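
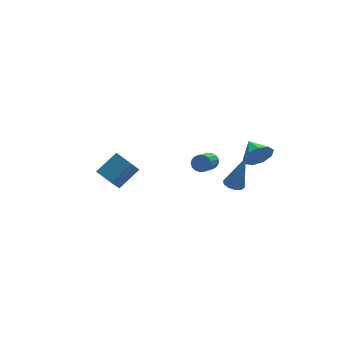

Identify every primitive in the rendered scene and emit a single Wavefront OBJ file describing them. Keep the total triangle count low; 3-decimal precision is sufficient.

v 2.856 -3.324 -0.191
v 3.235 -3.111 -0.922
v 2.804 -2.196 0.111
v 2.658 -3.119 -0.992
v 2.174 -3.223 -0.687
v 2.009 -3.375 -0.151
v 2.241 -3.503 0.367
v 2.761 -3.547 0.623
v 3.325 -3.488 0.498
v 3.671 -3.351 0.051
v 3.635 -3.202 -0.51
v 2.167 1.454 -4.081
v 2.578 1.442 -3.732
v 1.625 0.175 -2.65
v 1.213 0.186 -2.999
v 2.427 1.632 -3.643
v 1.474 0.365 -2.561
v 2.216 1.781 -3.655
v 1.263 0.514 -2.572
v 1.994 1.855 -3.764
v 1.041 0.588 -2.681
v 1.811 1.837 -3.946
v 0.858 0.57 -2.863
v 1.71 1.731 -4.159
v 0.757 0.464 -3.076
v 1.713 1.562 -4.354
v 0.76 0.295 -3.271
v 1.82 1.368 -4.487
v 0.867 0.101 -3.404
v 2.007 1.193 -4.527
v 1.054 -0.074 -3.444
v 2.23 1.078 -4.465
v 1.277 -0.189 -3.382
v 2.439 1.05 -4.315
v 1.485 -0.218 -3.232
v 2.585 1.113 -4.111
v 1.632 -0.154 -3.029
v 2.635 1.255 -3.901
v 1.682 -0.012 -2.818
v 2.181 -1.9 -3.318
v 2.628 -2.241 -3.46
v 2.759 -1.96 -1.362
v 2.738 -1.901 -3.482
v 2.634 -1.56 -3.441
v 2.358 -1.349 -3.353
v 2.014 -1.349 -3.252
v 1.734 -1.559 -3.175
v 1.625 -1.9 -3.154
v 1.728 -2.24 -3.194
v 2.004 -2.451 -3.282
v 2.348 -2.452 -3.384
v -4.348 -1.781 -1.3
v -3.167 -1.453 -0.454
v -4.788 -0.85 -1.048
v -3.606 -0.522 -0.201
v -3.714 -1.178 -2.419
v -2.532 -0.85 -1.572
v -4.153 -0.247 -2.166
v -2.972 0.081 -1.32
f 2 1 4
f 2 4 3
f 4 1 5
f 4 5 3
f 5 1 6
f 5 6 3
f 6 1 7
f 6 7 3
f 7 1 8
f 7 8 3
f 8 1 9
f 8 9 3
f 9 1 10
f 9 10 3
f 10 1 11
f 10 11 3
f 11 1 2
f 11 2 3
f 13 12 16
f 13 16 14
f 14 16 17
f 14 17 15
f 16 12 18
f 16 18 17
f 17 18 19
f 17 19 15
f 18 12 20
f 18 20 19
f 19 20 21
f 19 21 15
f 20 12 22
f 20 22 21
f 21 22 23
f 21 23 15
f 22 12 24
f 22 24 23
f 23 24 25
f 23 25 15
f 24 12 26
f 24 26 25
f 25 26 27
f 25 27 15
f 26 12 28
f 26 28 27
f 27 28 29
f 27 29 15
f 28 12 30
f 28 30 29
f 29 30 31
f 29 31 15
f 30 12 32
f 30 32 31
f 31 32 33
f 31 33 15
f 32 12 34
f 32 34 33
f 33 34 35
f 33 35 15
f 34 12 36
f 34 36 35
f 35 36 37
f 35 37 15
f 36 12 38
f 36 38 37
f 37 38 39
f 37 39 15
f 38 12 13
f 38 13 39
f 39 13 14
f 39 14 15
f 41 40 43
f 41 43 42
f 43 40 44
f 43 44 42
f 44 40 45
f 44 45 42
f 45 40 46
f 45 46 42
f 46 40 47
f 46 47 42
f 47 40 48
f 47 48 42
f 48 40 49
f 48 49 42
f 49 40 50
f 49 50 42
f 50 40 51
f 50 51 42
f 51 40 41
f 51 41 42
f 53 55 52
f 56 53 52
f 52 55 54
f 54 56 52
f 53 59 55
f 57 53 56
f 57 59 53
f 55 59 54
f 58 56 54
f 54 59 58
f 58 57 56
f 59 57 58



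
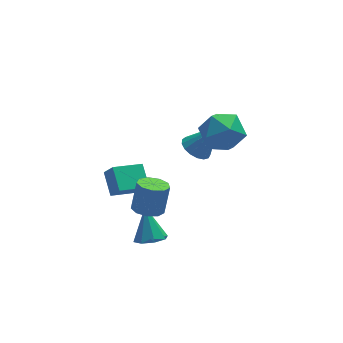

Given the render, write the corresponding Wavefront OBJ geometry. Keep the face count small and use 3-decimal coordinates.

v -2.189 -3.662 -0.066
v -1.634 -3.17 -0.393
v -2.191 -2.678 1.406
v -2.214 -2.989 -0.516
v -2.779 -3.201 -0.375
v -2.998 -3.683 -0.053
v -2.743 -4.153 0.261
v -2.163 -4.335 0.384
v -1.598 -4.122 0.243
v -1.379 -3.64 -0.079
v -2.352 -3.838 2.479
v -1.915 -3.278 2.181
v -1.53 -2.843 3.564
v -1.968 -3.402 3.861
v -2.404 -3.101 2.261
v -2.02 -2.665 3.644
v -2.869 -3.268 2.443
v -2.485 -2.833 3.826
v -3.092 -3.702 2.642
v -2.708 -3.267 4.024
v -2.969 -4.199 2.764
v -2.585 -3.764 4.147
v -2.557 -4.527 2.753
v -2.173 -4.092 4.136
v -2.05 -4.533 2.613
v -1.665 -4.097 3.996
v -1.683 -4.213 2.411
v -1.299 -3.778 3.794
v -1.63 -3.718 2.24
v -1.246 -3.282 3.623
v 2.315 1.215 3.602
v 3.028 0.37 4.165
v 1.492 -0.23 2.475
v 2.205 -1.075 3.038
v 1.295 -0.513 3.667
v 1.803 0.379 4.363
v 2.717 -0.239 2.277
v 3.225 0.653 2.973
v 3.276 -0.529 3.346
v 2.397 -0.698 4.205
v 2.123 0.838 2.435
v 1.244 0.669 3.294
v 1.658 2.459 -0.151
v 2.123 1.855 -0.505
v 2.742 2.321 1.511
v 2.316 2.194 -0.602
v 2.357 2.594 -0.596
v 2.239 2.963 -0.489
v 1.987 3.216 -0.304
v 1.66 3.296 -0.084
v 1.333 3.184 0.12
v 1.079 2.906 0.262
v 0.959 2.525 0.31
v 0.998 2.129 0.251
v 1.189 1.809 0.101
v 1.487 1.637 -0.108
v 1.824 1.654 -0.326
v -3.259 -2.204 2.478
v -3.293 -1.07 3.152
v -3.586 -1.767 1.725
v -3.62 -0.632 2.4
v -1.78 -1.888 2.02
v -1.814 -0.753 2.695
v -2.107 -1.45 1.268
v -2.141 -0.316 1.942
f 2 1 4
f 2 4 3
f 4 1 5
f 4 5 3
f 5 1 6
f 5 6 3
f 6 1 7
f 6 7 3
f 7 1 8
f 7 8 3
f 8 1 9
f 8 9 3
f 9 1 10
f 9 10 3
f 10 1 2
f 10 2 3
f 12 11 15
f 12 15 13
f 13 15 16
f 13 16 14
f 15 11 17
f 15 17 16
f 16 17 18
f 16 18 14
f 17 11 19
f 17 19 18
f 18 19 20
f 18 20 14
f 19 11 21
f 19 21 20
f 20 21 22
f 20 22 14
f 21 11 23
f 21 23 22
f 22 23 24
f 22 24 14
f 23 11 25
f 23 25 24
f 24 25 26
f 24 26 14
f 25 11 27
f 25 27 26
f 26 27 28
f 26 28 14
f 27 11 29
f 27 29 28
f 28 29 30
f 28 30 14
f 29 11 12
f 29 12 30
f 30 12 13
f 30 13 14
f 31 42 36
f 31 36 32
f 31 32 38
f 31 38 41
f 31 41 42
f 32 36 40
f 36 42 35
f 42 41 33
f 41 38 37
f 38 32 39
f 34 40 35
f 34 35 33
f 34 33 37
f 34 37 39
f 34 39 40
f 35 40 36
f 33 35 42
f 37 33 41
f 39 37 38
f 40 39 32
f 44 43 46
f 44 46 45
f 46 43 47
f 46 47 45
f 47 43 48
f 47 48 45
f 48 43 49
f 48 49 45
f 49 43 50
f 49 50 45
f 50 43 51
f 50 51 45
f 51 43 52
f 51 52 45
f 52 43 53
f 52 53 45
f 53 43 54
f 53 54 45
f 54 43 55
f 54 55 45
f 55 43 56
f 55 56 45
f 56 43 57
f 56 57 45
f 57 43 44
f 57 44 45
f 59 61 58
f 62 59 58
f 58 61 60
f 60 62 58
f 59 65 61
f 63 59 62
f 63 65 59
f 61 65 60
f 64 62 60
f 60 65 64
f 64 63 62
f 65 63 64



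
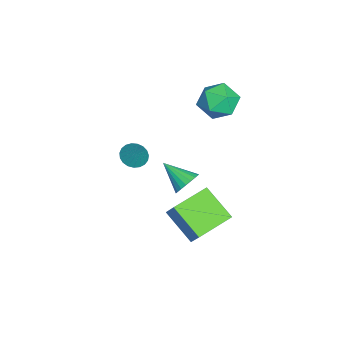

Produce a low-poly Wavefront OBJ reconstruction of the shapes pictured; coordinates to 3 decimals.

v -0.825 0.24 -4.442
v -0.394 0.465 -3.758
v -1.595 -1.1 -3.518
v -0.686 0.654 -3.725
v -1.001 0.772 -3.817
v -1.287 0.798 -4.017
v -1.492 0.727 -4.291
v -1.582 0.572 -4.59
v -1.542 0.36 -4.864
v -1.377 0.126 -5.065
v -1.117 -0.088 -5.159
v -0.807 -0.245 -5.128
v -0.5 -0.318 -4.979
v -0.249 -0.295 -4.737
v -0.098 -0.18 -4.444
v -0.072 0.008 -4.151
v -0.177 0.236 -3.908
v 4.38 0.94 -4.117
v 3.294 -0.415 -2.902
v 2.849 2.422 -3.834
v 1.762 1.067 -2.619
v 5.018 1.393 -3.041
v 3.931 0.038 -1.826
v 3.486 2.875 -2.758
v 2.4 1.52 -1.543
v 0.231 -2.368 -1.335
v 0.9 -2.309 -1.71
v 0.909 -1.872 -0.045
v 0.773 -2.019 -1.755
v 0.552 -1.789 -1.727
v 0.275 -1.659 -1.631
v -0.009 -1.652 -1.485
v -0.252 -1.768 -1.312
v -0.412 -1.989 -1.143
v -0.46 -2.275 -1.007
v -0.389 -2.577 -0.929
v -0.211 -2.843 -0.92
v 0.043 -3.027 -0.983
v 0.33 -3.097 -1.107
v 0.6 -3.041 -1.271
v 0.805 -2.868 -1.445
v 0.912 -2.61 -1.601
v -1.355 2.848 2.456
v -0.536 2.244 3.089
v -1.724 1.256 1.411
v -0.905 0.652 2.044
v -1.928 0.998 2.564
v -1.7 1.982 3.21
v -0.56 1.518 1.29
v -0.332 2.502 1.936
v -0.045 1.421 2.368
v -0.89 1.1 3.155
v -1.37 2.4 1.345
v -2.215 2.079 2.132
f 2 1 4
f 2 4 3
f 4 1 5
f 4 5 3
f 5 1 6
f 5 6 3
f 6 1 7
f 6 7 3
f 7 1 8
f 7 8 3
f 8 1 9
f 8 9 3
f 9 1 10
f 9 10 3
f 10 1 11
f 10 11 3
f 11 1 12
f 11 12 3
f 12 1 13
f 12 13 3
f 13 1 14
f 13 14 3
f 14 1 15
f 14 15 3
f 15 1 16
f 15 16 3
f 16 1 17
f 16 17 3
f 17 1 2
f 17 2 3
f 19 21 18
f 22 19 18
f 18 21 20
f 20 22 18
f 19 25 21
f 23 19 22
f 23 25 19
f 21 25 20
f 24 22 20
f 20 25 24
f 24 23 22
f 25 23 24
f 27 26 29
f 27 29 28
f 29 26 30
f 29 30 28
f 30 26 31
f 30 31 28
f 31 26 32
f 31 32 28
f 32 26 33
f 32 33 28
f 33 26 34
f 33 34 28
f 34 26 35
f 34 35 28
f 35 26 36
f 35 36 28
f 36 26 37
f 36 37 28
f 37 26 38
f 37 38 28
f 38 26 39
f 38 39 28
f 39 26 40
f 39 40 28
f 40 26 41
f 40 41 28
f 41 26 42
f 41 42 28
f 42 26 27
f 42 27 28
f 43 54 48
f 43 48 44
f 43 44 50
f 43 50 53
f 43 53 54
f 44 48 52
f 48 54 47
f 54 53 45
f 53 50 49
f 50 44 51
f 46 52 47
f 46 47 45
f 46 45 49
f 46 49 51
f 46 51 52
f 47 52 48
f 45 47 54
f 49 45 53
f 51 49 50
f 52 51 44



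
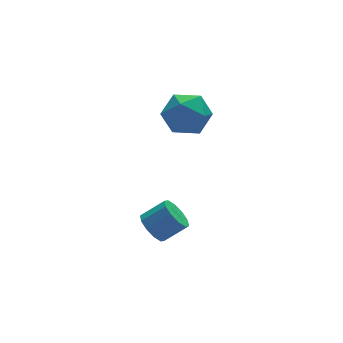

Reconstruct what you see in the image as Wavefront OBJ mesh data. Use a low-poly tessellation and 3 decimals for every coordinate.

v -0.474 1.112 -1.905
v -0.017 1.115 -2.487
v 0.89 0.912 -1.777
v 0.434 0.908 -1.195
v -0.046 1.543 -2.328
v 0.861 1.34 -1.618
v -0.238 1.806 -2.007
v 0.669 1.603 -1.297
v -0.521 1.804 -1.647
v 0.387 1.6 -0.937
v -0.785 1.537 -1.386
v 0.123 1.334 -0.676
v -0.93 1.108 -1.323
v -0.023 0.905 -0.613
v -0.901 0.68 -1.482
v 0.006 0.477 -0.772
v -0.709 0.417 -1.803
v 0.198 0.214 -1.093
v -0.427 0.42 -2.163
v 0.481 0.216 -1.453
v -0.163 0.686 -2.424
v 0.745 0.483 -1.714
v 1.284 3.563 2.543
v 2.023 2.981 2.028
v 1.237 2.379 3.812
v 1.976 1.797 3.297
v 2.244 2.74 3.733
v 2.273 3.471 2.949
v 0.987 1.889 2.891
v 1.016 2.62 2.107
v 1.84 1.946 2.243
v 2.616 2.472 2.763
v 0.644 2.888 3.077
v 1.42 3.414 3.597
f 2 1 5
f 2 5 3
f 3 5 6
f 3 6 4
f 5 1 7
f 5 7 6
f 6 7 8
f 6 8 4
f 7 1 9
f 7 9 8
f 8 9 10
f 8 10 4
f 9 1 11
f 9 11 10
f 10 11 12
f 10 12 4
f 11 1 13
f 11 13 12
f 12 13 14
f 12 14 4
f 13 1 15
f 13 15 14
f 14 15 16
f 14 16 4
f 15 1 17
f 15 17 16
f 16 17 18
f 16 18 4
f 17 1 19
f 17 19 18
f 18 19 20
f 18 20 4
f 19 1 21
f 19 21 20
f 20 21 22
f 20 22 4
f 21 1 2
f 21 2 22
f 22 2 3
f 22 3 4
f 23 34 28
f 23 28 24
f 23 24 30
f 23 30 33
f 23 33 34
f 24 28 32
f 28 34 27
f 34 33 25
f 33 30 29
f 30 24 31
f 26 32 27
f 26 27 25
f 26 25 29
f 26 29 31
f 26 31 32
f 27 32 28
f 25 27 34
f 29 25 33
f 31 29 30
f 32 31 24



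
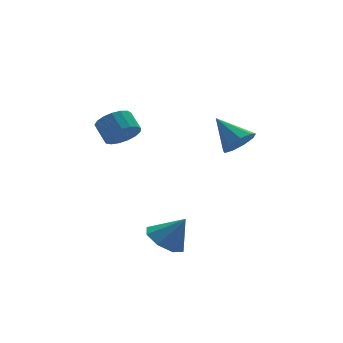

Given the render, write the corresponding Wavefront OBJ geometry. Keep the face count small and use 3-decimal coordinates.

v -3.321 -1.916 -3.764
v -2.643 -1.118 -3.985
v -2.479 -2.264 -2.436
v -3.272 -0.875 -3.521
v -3.931 -1.241 -3.199
v -4.232 -2.003 -3.208
v -3.999 -2.713 -3.543
v -3.37 -2.957 -4.006
v -2.712 -2.59 -4.328
v -2.411 -1.829 -4.319
v -3.369 3.27 0.502
v -2.44 3.417 0.496
v -2.583 4.338 1.153
v -3.511 4.19 1.158
v -2.588 3.649 0.14
v -2.731 4.57 0.796
v -2.915 3.793 -0.134
v -3.058 4.714 0.523
v -3.346 3.817 -0.262
v -3.489 4.738 0.395
v -3.782 3.716 -0.215
v -3.924 4.637 0.442
v -4.123 3.513 -0.004
v -4.266 4.434 0.653
v -4.291 3.254 0.323
v -4.434 4.175 0.98
v -4.248 2.998 0.691
v -4.391 3.919 1.348
v -4.004 2.805 1.015
v -4.147 3.726 1.672
v -3.614 2.718 1.222
v -3.757 3.639 1.879
v -3.168 2.757 1.264
v -3.31 3.678 1.92
v -2.767 2.914 1.131
v -2.91 3.835 1.787
v -2.505 3.152 0.854
v -2.648 4.073 1.51
v 0.282 -1.84 1.644
v 0.785 -1.237 1.184
v -0.302 -0.52 2.736
v 0.217 -1.278 0.931
v -0.32 -1.582 1.011
v -0.575 -2.007 1.388
v -0.43 -2.354 1.884
v 0.049 -2.46 2.268
v 0.636 -2.276 2.36
v 1.058 -1.888 2.116
v 1.117 -1.478 1.652
f 2 1 4
f 2 4 3
f 4 1 5
f 4 5 3
f 5 1 6
f 5 6 3
f 6 1 7
f 6 7 3
f 7 1 8
f 7 8 3
f 8 1 9
f 8 9 3
f 9 1 10
f 9 10 3
f 10 1 2
f 10 2 3
f 12 11 15
f 12 15 13
f 13 15 16
f 13 16 14
f 15 11 17
f 15 17 16
f 16 17 18
f 16 18 14
f 17 11 19
f 17 19 18
f 18 19 20
f 18 20 14
f 19 11 21
f 19 21 20
f 20 21 22
f 20 22 14
f 21 11 23
f 21 23 22
f 22 23 24
f 22 24 14
f 23 11 25
f 23 25 24
f 24 25 26
f 24 26 14
f 25 11 27
f 25 27 26
f 26 27 28
f 26 28 14
f 27 11 29
f 27 29 28
f 28 29 30
f 28 30 14
f 29 11 31
f 29 31 30
f 30 31 32
f 30 32 14
f 31 11 33
f 31 33 32
f 32 33 34
f 32 34 14
f 33 11 35
f 33 35 34
f 34 35 36
f 34 36 14
f 35 11 37
f 35 37 36
f 36 37 38
f 36 38 14
f 37 11 12
f 37 12 38
f 38 12 13
f 38 13 14
f 40 39 42
f 40 42 41
f 42 39 43
f 42 43 41
f 43 39 44
f 43 44 41
f 44 39 45
f 44 45 41
f 45 39 46
f 45 46 41
f 46 39 47
f 46 47 41
f 47 39 48
f 47 48 41
f 48 39 49
f 48 49 41
f 49 39 40
f 49 40 41



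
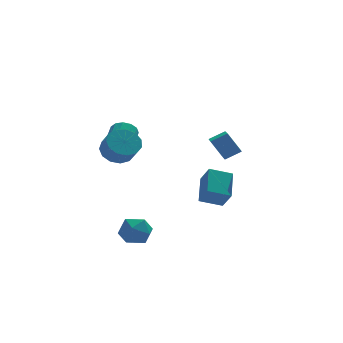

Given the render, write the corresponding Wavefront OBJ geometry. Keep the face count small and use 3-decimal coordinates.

v -3.228 -2.751 -2.557
v -2.575 -3.511 -3.044
v -4.685 -3.709 -3.016
v -4.032 -4.469 -3.503
v -4.028 -4.359 -2.394
v -3.127 -3.767 -2.11
v -4.133 -3.453 -3.95
v -3.232 -2.861 -3.666
v -3.134 -3.945 -3.905
v -3.069 -4.505 -2.943
v -4.191 -2.715 -3.117
v -4.126 -3.275 -2.155
v -3.937 -0.955 2.365
v -3.384 -1.58 1.68
v -3.21 -2.511 2.67
v -3.763 -1.885 3.355
v -2.975 -1.218 1.949
v -2.802 -2.149 2.939
v -2.872 -0.772 2.35
v -2.699 -1.703 3.34
v -3.107 -0.384 2.756
v -2.934 -1.315 3.746
v -3.605 -0.177 3.038
v -3.432 -1.108 4.028
v -4.209 -0.217 3.106
v -4.035 -1.148 4.096
v -4.726 -0.491 2.939
v -4.552 -1.422 3.929
v -4.992 -0.912 2.589
v -4.819 -1.843 3.58
v -4.924 -1.347 2.169
v -4.75 -2.278 3.159
v -4.542 -1.657 1.811
v -4.368 -2.588 2.801
v -3.968 -1.744 1.628
v -3.794 -2.675 2.619
v 1.984 0.449 -2.35
v 2.628 2.11 -1.257
v 1.723 1.325 -3.527
v 2.367 2.986 -2.434
v 3.433 0.214 -2.846
v 4.077 1.875 -1.753
v 3.172 1.09 -4.023
v 3.816 2.751 -2.93
v 3.421 1.484 -0.299
v 2.716 2.083 1.055
v 3.867 3.258 -0.851
v 3.161 3.857 0.502
v 4.459 1.403 0.278
v 3.753 2.002 1.631
v 4.904 3.177 -0.275
v 4.199 3.776 1.079
v -2.49 3.552 1.24
v -2.197 3.097 1.935
v -1.737 3.974 2.314
v -2.03 4.428 1.62
v -1.845 3.063 1.587
v -1.385 3.94 1.966
v -1.698 3.184 1.129
v -1.238 4.061 1.508
v -1.803 3.422 0.706
v -1.343 4.298 1.086
v -2.125 3.701 0.453
v -1.665 4.577 0.833
v -2.564 3.933 0.45
v -2.104 4.809 0.83
v -2.979 4.043 0.698
v -2.519 4.92 1.077
v -3.239 3.998 1.118
v -2.779 4.874 1.497
v -3.261 3.811 1.577
v -2.801 4.687 1.956
v -3.038 3.542 1.929
v -2.578 4.418 2.308
v -2.642 3.276 2.062
v -2.182 4.152 2.441
f 1 12 6
f 1 6 2
f 1 2 8
f 1 8 11
f 1 11 12
f 2 6 10
f 6 12 5
f 12 11 3
f 11 8 7
f 8 2 9
f 4 10 5
f 4 5 3
f 4 3 7
f 4 7 9
f 4 9 10
f 5 10 6
f 3 5 12
f 7 3 11
f 9 7 8
f 10 9 2
f 14 13 17
f 14 17 15
f 15 17 18
f 15 18 16
f 17 13 19
f 17 19 18
f 18 19 20
f 18 20 16
f 19 13 21
f 19 21 20
f 20 21 22
f 20 22 16
f 21 13 23
f 21 23 22
f 22 23 24
f 22 24 16
f 23 13 25
f 23 25 24
f 24 25 26
f 24 26 16
f 25 13 27
f 25 27 26
f 26 27 28
f 26 28 16
f 27 13 29
f 27 29 28
f 28 29 30
f 28 30 16
f 29 13 31
f 29 31 30
f 30 31 32
f 30 32 16
f 31 13 33
f 31 33 32
f 32 33 34
f 32 34 16
f 33 13 35
f 33 35 34
f 34 35 36
f 34 36 16
f 35 13 14
f 35 14 36
f 36 14 15
f 36 15 16
f 38 40 37
f 41 38 37
f 37 40 39
f 39 41 37
f 38 44 40
f 42 38 41
f 42 44 38
f 40 44 39
f 43 41 39
f 39 44 43
f 43 42 41
f 44 42 43
f 46 48 45
f 49 46 45
f 45 48 47
f 47 49 45
f 46 52 48
f 50 46 49
f 50 52 46
f 48 52 47
f 51 49 47
f 47 52 51
f 51 50 49
f 52 50 51
f 54 53 57
f 54 57 55
f 55 57 58
f 55 58 56
f 57 53 59
f 57 59 58
f 58 59 60
f 58 60 56
f 59 53 61
f 59 61 60
f 60 61 62
f 60 62 56
f 61 53 63
f 61 63 62
f 62 63 64
f 62 64 56
f 63 53 65
f 63 65 64
f 64 65 66
f 64 66 56
f 65 53 67
f 65 67 66
f 66 67 68
f 66 68 56
f 67 53 69
f 67 69 68
f 68 69 70
f 68 70 56
f 69 53 71
f 69 71 70
f 70 71 72
f 70 72 56
f 71 53 73
f 71 73 72
f 72 73 74
f 72 74 56
f 73 53 75
f 73 75 74
f 74 75 76
f 74 76 56
f 75 53 54
f 75 54 76
f 76 54 55
f 76 55 56



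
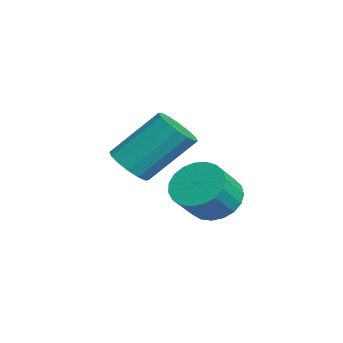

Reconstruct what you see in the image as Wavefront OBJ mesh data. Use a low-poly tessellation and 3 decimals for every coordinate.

v -0.188 -2.085 -0.905
v 0.186 -2.57 -1.551
v 0.843 -3.221 -0.68
v 0.468 -2.735 -0.035
v 0.423 -2.288 -1.519
v 1.08 -2.939 -0.648
v 0.555 -1.971 -1.381
v 1.212 -2.621 -0.511
v 0.558 -1.673 -1.161
v 1.215 -2.324 -0.291
v 0.432 -1.447 -0.897
v 1.089 -2.097 -0.026
v 0.199 -1.331 -0.634
v 0.856 -1.981 0.237
v -0.101 -1.345 -0.418
v 0.556 -1.996 0.452
v -0.417 -1.487 -0.287
v 0.24 -2.138 0.584
v -0.693 -1.733 -0.262
v -0.036 -2.383 0.609
v -0.881 -2.039 -0.348
v -0.224 -2.69 0.522
v -0.95 -2.353 -0.531
v -0.293 -3.004 0.339
v -0.887 -2.621 -0.779
v -0.23 -3.272 0.092
v -0.704 -2.796 -1.048
v -0.047 -3.447 -0.178
v -0.431 -2.848 -1.293
v 0.226 -3.499 -0.422
v -0.116 -2.768 -1.471
v 0.541 -3.419 -0.6
v -2.854 -4.258 -0.518
v -2.071 -4.379 -0.405
v -2.064 -2.903 1.13
v -2.846 -2.782 1.018
v -2.093 -4.08 -0.692
v -2.086 -2.605 0.844
v -2.319 -3.83 -0.932
v -2.312 -2.354 0.604
v -2.689 -3.694 -1.061
v -2.682 -2.218 0.475
v -3.102 -3.709 -1.044
v -3.095 -2.233 0.492
v -3.449 -3.871 -0.887
v -3.442 -2.396 0.649
v -3.636 -4.137 -0.63
v -3.629 -2.661 0.905
v -3.614 -4.435 -0.344
v -3.607 -2.96 1.192
v -3.388 -4.686 -0.104
v -3.381 -3.21 1.432
v -3.018 -4.822 0.025
v -3.011 -3.346 1.561
v -2.605 -4.807 0.008
v -2.598 -3.331 1.544
v -2.258 -4.644 -0.149
v -2.251 -3.169 1.387
f 2 1 5
f 2 5 3
f 3 5 6
f 3 6 4
f 5 1 7
f 5 7 6
f 6 7 8
f 6 8 4
f 7 1 9
f 7 9 8
f 8 9 10
f 8 10 4
f 9 1 11
f 9 11 10
f 10 11 12
f 10 12 4
f 11 1 13
f 11 13 12
f 12 13 14
f 12 14 4
f 13 1 15
f 13 15 14
f 14 15 16
f 14 16 4
f 15 1 17
f 15 17 16
f 16 17 18
f 16 18 4
f 17 1 19
f 17 19 18
f 18 19 20
f 18 20 4
f 19 1 21
f 19 21 20
f 20 21 22
f 20 22 4
f 21 1 23
f 21 23 22
f 22 23 24
f 22 24 4
f 23 1 25
f 23 25 24
f 24 25 26
f 24 26 4
f 25 1 27
f 25 27 26
f 26 27 28
f 26 28 4
f 27 1 29
f 27 29 28
f 28 29 30
f 28 30 4
f 29 1 31
f 29 31 30
f 30 31 32
f 30 32 4
f 31 1 2
f 31 2 32
f 32 2 3
f 32 3 4
f 34 33 37
f 34 37 35
f 35 37 38
f 35 38 36
f 37 33 39
f 37 39 38
f 38 39 40
f 38 40 36
f 39 33 41
f 39 41 40
f 40 41 42
f 40 42 36
f 41 33 43
f 41 43 42
f 42 43 44
f 42 44 36
f 43 33 45
f 43 45 44
f 44 45 46
f 44 46 36
f 45 33 47
f 45 47 46
f 46 47 48
f 46 48 36
f 47 33 49
f 47 49 48
f 48 49 50
f 48 50 36
f 49 33 51
f 49 51 50
f 50 51 52
f 50 52 36
f 51 33 53
f 51 53 52
f 52 53 54
f 52 54 36
f 53 33 55
f 53 55 54
f 54 55 56
f 54 56 36
f 55 33 57
f 55 57 56
f 56 57 58
f 56 58 36
f 57 33 34
f 57 34 58
f 58 34 35
f 58 35 36



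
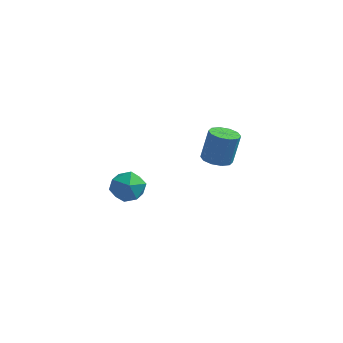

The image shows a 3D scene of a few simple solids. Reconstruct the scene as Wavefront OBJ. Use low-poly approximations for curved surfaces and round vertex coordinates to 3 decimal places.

v 0.854 3.702 -3.288
v 1.669 3.976 -3.473
v 1.962 4.373 -1.597
v 1.146 4.098 -1.412
v 1.335 4.404 -3.512
v 1.627 4.8 -1.635
v 0.817 4.563 -3.464
v 1.11 4.96 -1.588
v 0.313 4.393 -3.35
v 0.606 4.79 -1.474
v 0.016 3.959 -3.212
v 0.308 4.356 -1.336
v 0.038 3.427 -3.103
v 0.331 3.824 -1.227
v 0.373 3 -3.065
v 0.665 3.396 -1.188
v 0.89 2.84 -3.112
v 1.183 3.237 -1.236
v 1.394 3.01 -3.226
v 1.687 3.407 -1.35
v 1.692 3.444 -3.364
v 1.984 3.841 -1.488
v -1.256 -1.744 -1.736
v -0.847 -2.274 -2.574
v -2.133 -3.166 -1.266
v -1.724 -3.696 -2.104
v -1.09 -3.412 -1.287
v -0.547 -2.534 -1.578
v -2.433 -2.906 -2.262
v -1.89 -2.028 -2.553
v -1.574 -2.992 -2.899
v -0.744 -3.305 -2.297
v -2.236 -2.135 -1.543
v -1.406 -2.448 -0.941
f 2 1 5
f 2 5 3
f 3 5 6
f 3 6 4
f 5 1 7
f 5 7 6
f 6 7 8
f 6 8 4
f 7 1 9
f 7 9 8
f 8 9 10
f 8 10 4
f 9 1 11
f 9 11 10
f 10 11 12
f 10 12 4
f 11 1 13
f 11 13 12
f 12 13 14
f 12 14 4
f 13 1 15
f 13 15 14
f 14 15 16
f 14 16 4
f 15 1 17
f 15 17 16
f 16 17 18
f 16 18 4
f 17 1 19
f 17 19 18
f 18 19 20
f 18 20 4
f 19 1 21
f 19 21 20
f 20 21 22
f 20 22 4
f 21 1 2
f 21 2 22
f 22 2 3
f 22 3 4
f 23 34 28
f 23 28 24
f 23 24 30
f 23 30 33
f 23 33 34
f 24 28 32
f 28 34 27
f 34 33 25
f 33 30 29
f 30 24 31
f 26 32 27
f 26 27 25
f 26 25 29
f 26 29 31
f 26 31 32
f 27 32 28
f 25 27 34
f 29 25 33
f 31 29 30
f 32 31 24



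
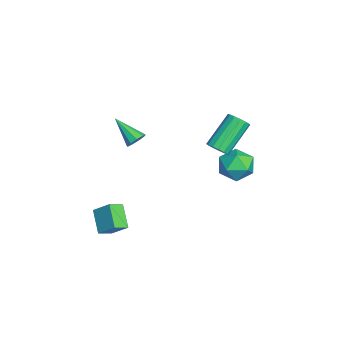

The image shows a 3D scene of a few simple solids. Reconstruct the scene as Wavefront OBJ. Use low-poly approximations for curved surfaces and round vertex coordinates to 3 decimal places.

v -2.314 -1.933 0.159
v -1.984 -2.408 -0.001
v -3.306 -2.967 1.181
v -1.823 -2.231 0.333
v -1.893 -1.915 0.586
v -2.159 -1.608 0.638
v -2.498 -1.452 0.466
v -2.751 -1.522 0.151
v -2.799 -1.784 -0.161
v -2.621 -2.116 -0.324
v -2.298 -2.363 -0.26
v -0.426 2.019 0.76
v -0.004 2.496 0.704
v -1.112 3.639 2.104
v -1.534 3.161 2.16
v -0.233 2.557 0.473
v -1.341 3.7 1.873
v -0.514 2.474 0.319
v -1.622 3.616 1.719
v -0.771 2.269 0.283
v -1.88 3.411 1.683
v -0.936 1.996 0.374
v -2.044 3.139 1.775
v -0.964 1.73 0.569
v -2.073 2.872 1.97
v -0.848 1.541 0.816
v -1.956 2.684 2.216
v -0.619 1.48 1.047
v -1.727 2.623 2.447
v -0.338 1.564 1.201
v -1.446 2.706 2.601
v -0.08 1.769 1.237
v -1.189 2.911 2.637
v 0.084 2.041 1.145
v -1.024 3.184 2.546
v 0.113 2.308 0.95
v -0.996 3.45 2.351
v 2.778 -3.967 -2.825
v 1.68 -4.189 -1.953
v 2.33 -3.309 -3.222
v 1.232 -3.531 -2.35
v 3.248 -3.169 -2.03
v 2.15 -3.391 -1.158
v 2.8 -2.511 -2.427
v 1.702 -2.733 -1.555
v -3.471 4.131 -3.489
v -2.779 3.779 -2.719
v -4.521 2.741 -3.181
v -3.829 2.389 -2.411
v -4.414 3.298 -2.246
v -3.765 4.157 -2.436
v -3.535 2.363 -3.464
v -2.886 3.222 -3.654
v -2.819 2.686 -2.704
v -3.362 3.264 -1.951
v -3.938 3.256 -3.949
v -4.481 3.834 -3.196
f 2 1 4
f 2 4 3
f 4 1 5
f 4 5 3
f 5 1 6
f 5 6 3
f 6 1 7
f 6 7 3
f 7 1 8
f 7 8 3
f 8 1 9
f 8 9 3
f 9 1 10
f 9 10 3
f 10 1 11
f 10 11 3
f 11 1 2
f 11 2 3
f 13 12 16
f 13 16 14
f 14 16 17
f 14 17 15
f 16 12 18
f 16 18 17
f 17 18 19
f 17 19 15
f 18 12 20
f 18 20 19
f 19 20 21
f 19 21 15
f 20 12 22
f 20 22 21
f 21 22 23
f 21 23 15
f 22 12 24
f 22 24 23
f 23 24 25
f 23 25 15
f 24 12 26
f 24 26 25
f 25 26 27
f 25 27 15
f 26 12 28
f 26 28 27
f 27 28 29
f 27 29 15
f 28 12 30
f 28 30 29
f 29 30 31
f 29 31 15
f 30 12 32
f 30 32 31
f 31 32 33
f 31 33 15
f 32 12 34
f 32 34 33
f 33 34 35
f 33 35 15
f 34 12 36
f 34 36 35
f 35 36 37
f 35 37 15
f 36 12 13
f 36 13 37
f 37 13 14
f 37 14 15
f 39 41 38
f 42 39 38
f 38 41 40
f 40 42 38
f 39 45 41
f 43 39 42
f 43 45 39
f 41 45 40
f 44 42 40
f 40 45 44
f 44 43 42
f 45 43 44
f 46 57 51
f 46 51 47
f 46 47 53
f 46 53 56
f 46 56 57
f 47 51 55
f 51 57 50
f 57 56 48
f 56 53 52
f 53 47 54
f 49 55 50
f 49 50 48
f 49 48 52
f 49 52 54
f 49 54 55
f 50 55 51
f 48 50 57
f 52 48 56
f 54 52 53
f 55 54 47



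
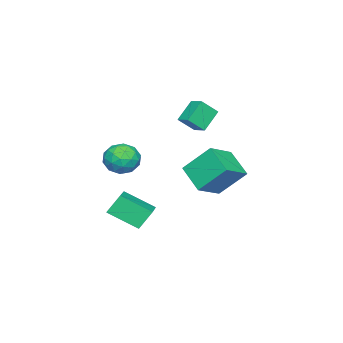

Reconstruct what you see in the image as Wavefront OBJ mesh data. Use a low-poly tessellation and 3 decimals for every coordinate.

v 0.927 -1.356 0.691
v 1.76 -1.976 0.962
v 0.04 -2.764 0.198
v 0.873 -3.384 0.469
v 0.305 -2.884 1.23
v 0.854 -2.014 1.535
v 0.946 -2.726 -0.375
v 1.495 -1.856 -0.07
v 1.771 -2.823 0.304
v 1.375 -2.92 1.296
v 0.425 -1.82 -0.136
v 0.029 -1.917 0.856
v 1.421 -1.543 0.87
v 0.379 -3.197 0.29
v 0.045 -2.904 0.737
v 0.534 -3.268 0.897
v 0.889 -1.565 1.206
v 1.378 -1.929 1.366
v 0.523 -2.463 1.523
v 0.422 -2.811 -0.206
v 0.911 -3.175 -0.046
v 1.266 -1.472 0.263
v 1.755 -1.836 0.423
v 1.277 -2.277 -0.363
v 1.918 -2.404 0.642
v 1.396 -3.232 0.353
v 1.439 -2.845 -0.144
v 1.762 -2.334 0.036
v 1.685 -2.462 1.225
v 1.163 -3.289 0.936
v 0.83 -2.995 1.383
v 1.152 -2.484 1.562
v 1.691 -2.959 0.838
v 0.637 -1.451 0.224
v 0.115 -2.278 -0.065
v 0.648 -2.256 -0.402
v 0.97 -1.745 -0.223
v 0.404 -1.508 0.807
v -0.118 -2.336 0.518
v 0.038 -2.406 1.124
v 0.361 -1.895 1.304
v 0.109 -1.781 0.322
v -1.603 2.052 -2.07
v -2.469 0.698 -1.075
v -2.017 3.473 -0.496
v -2.883 2.119 0.498
v 0.003 1.621 -1.258
v -0.863 0.267 -0.264
v -0.411 3.042 0.315
v -1.277 1.688 1.31
v -0.705 -1.229 -3.412
v -0.304 -2.924 -2.408
v 0.964 -0.531 -2.901
v 1.366 -2.225 -1.897
v -0.146 -1.755 -4.523
v 0.256 -3.449 -3.519
v 1.524 -1.056 -4.012
v 1.925 -2.751 -3.008
v -2.121 0.341 2.079
v -3.209 0.59 3.096
v -1.67 1.165 2.359
v -2.758 1.414 3.376
v -1.462 -0.314 2.944
v -2.55 -0.065 3.961
v -1.011 0.51 3.224
v -2.099 0.759 4.241
f 1 38 17
f 38 12 41
f 17 41 6
f 38 41 17
f 1 17 13
f 17 6 18
f 13 18 2
f 17 18 13
f 1 13 22
f 13 2 23
f 22 23 8
f 13 23 22
f 1 22 34
f 22 8 37
f 34 37 11
f 22 37 34
f 1 34 38
f 34 11 42
f 38 42 12
f 34 42 38
f 2 18 29
f 18 6 32
f 29 32 10
f 18 32 29
f 6 41 19
f 41 12 40
f 19 40 5
f 41 40 19
f 12 42 39
f 42 11 35
f 39 35 3
f 42 35 39
f 11 37 36
f 37 8 24
f 36 24 7
f 37 24 36
f 8 23 28
f 23 2 25
f 28 25 9
f 23 25 28
f 4 30 16
f 30 10 31
f 16 31 5
f 30 31 16
f 4 16 14
f 16 5 15
f 14 15 3
f 16 15 14
f 4 14 21
f 14 3 20
f 21 20 7
f 14 20 21
f 4 21 26
f 21 7 27
f 26 27 9
f 21 27 26
f 4 26 30
f 26 9 33
f 30 33 10
f 26 33 30
f 5 31 19
f 31 10 32
f 19 32 6
f 31 32 19
f 3 15 39
f 15 5 40
f 39 40 12
f 15 40 39
f 7 20 36
f 20 3 35
f 36 35 11
f 20 35 36
f 9 27 28
f 27 7 24
f 28 24 8
f 27 24 28
f 10 33 29
f 33 9 25
f 29 25 2
f 33 25 29
f 44 46 43
f 47 44 43
f 43 46 45
f 45 47 43
f 44 50 46
f 48 44 47
f 48 50 44
f 46 50 45
f 49 47 45
f 45 50 49
f 49 48 47
f 50 48 49
f 52 54 51
f 55 52 51
f 51 54 53
f 53 55 51
f 52 58 54
f 56 52 55
f 56 58 52
f 54 58 53
f 57 55 53
f 53 58 57
f 57 56 55
f 58 56 57
f 60 62 59
f 63 60 59
f 59 62 61
f 61 63 59
f 60 66 62
f 64 60 63
f 64 66 60
f 62 66 61
f 65 63 61
f 61 66 65
f 65 64 63
f 66 64 65



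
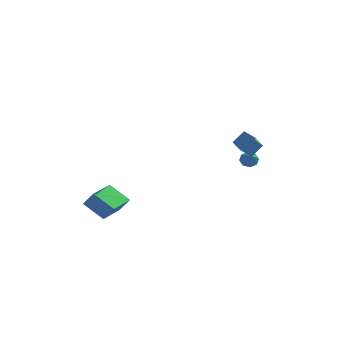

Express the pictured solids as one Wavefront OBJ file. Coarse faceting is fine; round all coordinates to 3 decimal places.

v 2.731 0.216 2.686
v 3.301 0.637 3.362
v 3.011 1.749 1.497
v 3.581 2.17 2.173
v 3.379 -0.15 2.367
v 3.949 0.271 3.043
v 3.659 1.383 1.178
v 4.229 1.804 1.854
v -3.622 -3.854 -1.544
v -4.763 -3.436 -0.682
v -3.053 -2.026 -1.679
v -4.194 -1.607 -0.817
v -3.046 -3.973 -0.723
v -4.187 -3.554 0.139
v -2.477 -2.144 -0.858
v -3.618 -1.726 0.004
v 3.369 3.398 0.084
v 3.904 3.523 0.115
v 3.591 2.262 0.836
v 3.681 3.689 0.431
v 3.275 3.684 0.544
v 2.925 3.512 0.387
v 2.834 3.272 0.052
v 3.058 3.107 -0.264
v 3.463 3.111 -0.376
v 3.814 3.284 -0.219
f 2 4 1
f 5 2 1
f 1 4 3
f 3 5 1
f 2 8 4
f 6 2 5
f 6 8 2
f 4 8 3
f 7 5 3
f 3 8 7
f 7 6 5
f 8 6 7
f 10 12 9
f 13 10 9
f 9 12 11
f 11 13 9
f 10 16 12
f 14 10 13
f 14 16 10
f 12 16 11
f 15 13 11
f 11 16 15
f 15 14 13
f 16 14 15
f 18 17 20
f 18 20 19
f 20 17 21
f 20 21 19
f 21 17 22
f 21 22 19
f 22 17 23
f 22 23 19
f 23 17 24
f 23 24 19
f 24 17 25
f 24 25 19
f 25 17 26
f 25 26 19
f 26 17 18
f 26 18 19



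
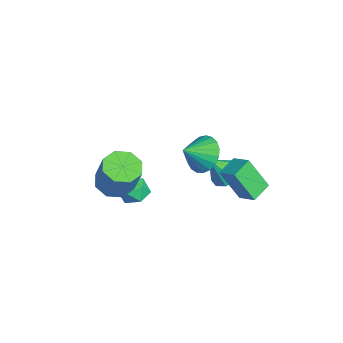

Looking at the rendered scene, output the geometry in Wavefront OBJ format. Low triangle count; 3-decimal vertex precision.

v 1.812 -2.769 -1.327
v 2.682 -2.552 -1.745
v 3.479 -2.293 0.049
v 2.608 -2.511 0.467
v 2.249 -1.939 -1.641
v 3.046 -1.68 0.153
v 1.56 -1.812 -1.353
v 2.357 -1.554 0.441
v 1.018 -2.246 -1.05
v 1.815 -1.988 0.744
v 0.941 -2.987 -0.909
v 1.738 -2.728 0.885
v 1.374 -3.6 -1.013
v 2.171 -3.341 0.781
v 2.063 -3.726 -1.301
v 2.86 -3.468 0.493
v 2.605 -3.292 -1.604
v 3.402 -3.034 0.19
v 3.619 2.797 -1.875
v 3.246 1.895 -0.187
v 2.888 3.637 -1.588
v 2.516 2.736 0.101
v 4.404 3.324 -1.421
v 4.032 2.423 0.268
v 3.674 4.165 -1.133
v 3.301 3.263 0.555
v -0.927 3.206 -4.192
v -0.497 3.867 -3.757
v -0.873 2.314 -2.888
v -1.106 3.93 -3.689
v -1.631 3.655 -3.856
v -1.826 3.169 -4.18
v -1.6 2.701 -4.51
v -1.059 2.468 -4.691
v -0.456 2.581 -4.638
v -0.073 2.986 -4.377
v -0.09 3.494 -4.029
v 0.999 -0.911 -3.167
v 1.261 -1.344 -2.469
v 0.419 -2.076 -3.671
v 0.681 -2.509 -2.973
v 0.063 -1.911 -2.904
v 0.421 -1.192 -2.592
v 1.259 -2.228 -3.548
v 1.617 -1.509 -3.236
v 1.421 -2.158 -2.704
v 0.682 -1.962 -2.306
v 0.998 -1.458 -3.834
v 0.259 -1.262 -3.436
v 3.717 1.027 1.743
v 4.173 1.68 2.411
v 4.063 0.013 2.497
v 3.77 1.658 2.568
v 3.358 1.528 2.581
v 3.008 1.31 2.45
v 2.781 1.044 2.196
v 2.715 0.774 1.864
v 2.823 0.549 1.511
v 3.085 0.406 1.199
v 3.456 0.37 0.98
v 3.872 0.448 0.893
v 4.262 0.626 0.953
v 4.557 0.873 1.15
v 4.707 1.147 1.449
v 4.686 1.4 1.799
v 4.497 1.589 2.14
f 2 1 5
f 2 5 3
f 3 5 6
f 3 6 4
f 5 1 7
f 5 7 6
f 6 7 8
f 6 8 4
f 7 1 9
f 7 9 8
f 8 9 10
f 8 10 4
f 9 1 11
f 9 11 10
f 10 11 12
f 10 12 4
f 11 1 13
f 11 13 12
f 12 13 14
f 12 14 4
f 13 1 15
f 13 15 14
f 14 15 16
f 14 16 4
f 15 1 17
f 15 17 16
f 16 17 18
f 16 18 4
f 17 1 2
f 17 2 18
f 18 2 3
f 18 3 4
f 20 22 19
f 23 20 19
f 19 22 21
f 21 23 19
f 20 26 22
f 24 20 23
f 24 26 20
f 22 26 21
f 25 23 21
f 21 26 25
f 25 24 23
f 26 24 25
f 28 27 30
f 28 30 29
f 30 27 31
f 30 31 29
f 31 27 32
f 31 32 29
f 32 27 33
f 32 33 29
f 33 27 34
f 33 34 29
f 34 27 35
f 34 35 29
f 35 27 36
f 35 36 29
f 36 27 37
f 36 37 29
f 37 27 28
f 37 28 29
f 38 49 43
f 38 43 39
f 38 39 45
f 38 45 48
f 38 48 49
f 39 43 47
f 43 49 42
f 49 48 40
f 48 45 44
f 45 39 46
f 41 47 42
f 41 42 40
f 41 40 44
f 41 44 46
f 41 46 47
f 42 47 43
f 40 42 49
f 44 40 48
f 46 44 45
f 47 46 39
f 51 50 53
f 51 53 52
f 53 50 54
f 53 54 52
f 54 50 55
f 54 55 52
f 55 50 56
f 55 56 52
f 56 50 57
f 56 57 52
f 57 50 58
f 57 58 52
f 58 50 59
f 58 59 52
f 59 50 60
f 59 60 52
f 60 50 61
f 60 61 52
f 61 50 62
f 61 62 52
f 62 50 63
f 62 63 52
f 63 50 64
f 63 64 52
f 64 50 65
f 64 65 52
f 65 50 66
f 65 66 52
f 66 50 51
f 66 51 52



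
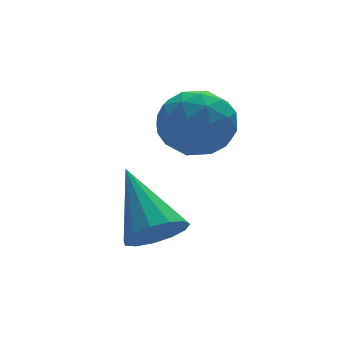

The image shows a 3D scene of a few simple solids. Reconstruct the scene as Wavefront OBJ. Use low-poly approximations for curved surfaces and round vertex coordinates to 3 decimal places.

v -0.646 2.161 -0.153
v -0.176 2.522 0.741
v 0.576 0.938 -0.301
v 1.046 1.299 0.593
v 0.093 0.81 0.648
v -0.662 1.567 0.74
v 1.062 1.893 -0.3
v 0.307 2.65 -0.208
v 0.88 2.357 0.65
v 0.281 1.688 1.236
v 0.119 1.772 -0.796
v -0.48 1.103 -0.21
v -0.518 2.449 0.307
v 0.918 1.011 0.133
v 0.358 0.724 0.166
v 0.634 0.936 0.691
v -0.804 1.888 0.306
v -0.528 2.1 0.832
v -0.37 1.094 0.777
v 0.928 1.36 -0.392
v 1.204 1.572 0.134
v -0.234 2.524 -0.251
v 0.042 2.736 0.274
v 0.77 2.366 -0.337
v 0.379 2.564 0.779
v 1.097 1.845 0.692
v 1.107 2.194 0.167
v 0.663 2.639 0.221
v 0.027 2.171 1.123
v 0.745 1.452 1.036
v 0.184 1.165 1.069
v -0.259 1.609 1.123
v 0.647 2.074 1.07
v -0.345 2.008 -0.596
v 0.373 1.289 -0.683
v 0.659 1.851 -0.683
v 0.216 2.295 -0.629
v -0.697 1.615 -0.252
v 0.021 0.896 -0.339
v -0.263 0.821 0.219
v -0.707 1.266 0.273
v -0.247 1.386 -0.63
v -1.949 -0.513 -1.871
v -1.172 -0.673 -1.662
v -1.951 1.173 -0.569
v -1.153 -0.391 -2.028
v -1.387 -0.148 -2.343
v -1.799 -0.02 -2.509
v -2.259 -0.05 -2.472
v -2.62 -0.226 -2.244
v -2.768 -0.493 -1.897
v -2.656 -0.767 -1.543
v -2.32 -0.96 -1.292
v -1.865 -1.011 -1.225
v -1.437 -0.904 -1.363
f 1 38 17
f 38 12 41
f 17 41 6
f 38 41 17
f 1 17 13
f 17 6 18
f 13 18 2
f 17 18 13
f 1 13 22
f 13 2 23
f 22 23 8
f 13 23 22
f 1 22 34
f 22 8 37
f 34 37 11
f 22 37 34
f 1 34 38
f 34 11 42
f 38 42 12
f 34 42 38
f 2 18 29
f 18 6 32
f 29 32 10
f 18 32 29
f 6 41 19
f 41 12 40
f 19 40 5
f 41 40 19
f 12 42 39
f 42 11 35
f 39 35 3
f 42 35 39
f 11 37 36
f 37 8 24
f 36 24 7
f 37 24 36
f 8 23 28
f 23 2 25
f 28 25 9
f 23 25 28
f 4 30 16
f 30 10 31
f 16 31 5
f 30 31 16
f 4 16 14
f 16 5 15
f 14 15 3
f 16 15 14
f 4 14 21
f 14 3 20
f 21 20 7
f 14 20 21
f 4 21 26
f 21 7 27
f 26 27 9
f 21 27 26
f 4 26 30
f 26 9 33
f 30 33 10
f 26 33 30
f 5 31 19
f 31 10 32
f 19 32 6
f 31 32 19
f 3 15 39
f 15 5 40
f 39 40 12
f 15 40 39
f 7 20 36
f 20 3 35
f 36 35 11
f 20 35 36
f 9 27 28
f 27 7 24
f 28 24 8
f 27 24 28
f 10 33 29
f 33 9 25
f 29 25 2
f 33 25 29
f 44 43 46
f 44 46 45
f 46 43 47
f 46 47 45
f 47 43 48
f 47 48 45
f 48 43 49
f 48 49 45
f 49 43 50
f 49 50 45
f 50 43 51
f 50 51 45
f 51 43 52
f 51 52 45
f 52 43 53
f 52 53 45
f 53 43 54
f 53 54 45
f 54 43 55
f 54 55 45
f 55 43 44
f 55 44 45



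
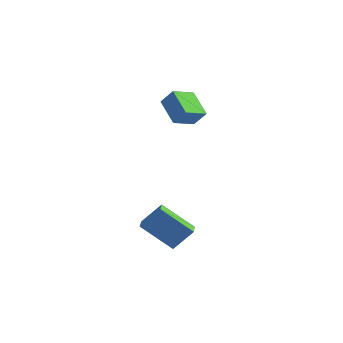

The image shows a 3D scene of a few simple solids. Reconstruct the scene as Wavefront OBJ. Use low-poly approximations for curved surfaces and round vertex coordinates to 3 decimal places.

v -2.241 1.295 2.534
v -3.584 1.8 3.483
v -2.054 2.612 2.098
v -3.397 3.117 3.047
v -1.563 1.483 3.393
v -2.906 1.988 4.342
v -1.376 2.8 2.957
v -2.719 3.305 3.906
v 2.093 -3.276 -2.758
v 0.765 -4.12 -1.413
v 2.729 -2.552 -1.674
v 1.401 -3.396 -0.33
v 2.659 -3.964 -2.63
v 1.331 -4.808 -1.286
v 3.295 -3.24 -1.547
v 1.967 -4.084 -0.202
f 2 4 1
f 5 2 1
f 1 4 3
f 3 5 1
f 2 8 4
f 6 2 5
f 6 8 2
f 4 8 3
f 7 5 3
f 3 8 7
f 7 6 5
f 8 6 7
f 10 12 9
f 13 10 9
f 9 12 11
f 11 13 9
f 10 16 12
f 14 10 13
f 14 16 10
f 12 16 11
f 15 13 11
f 11 16 15
f 15 14 13
f 16 14 15



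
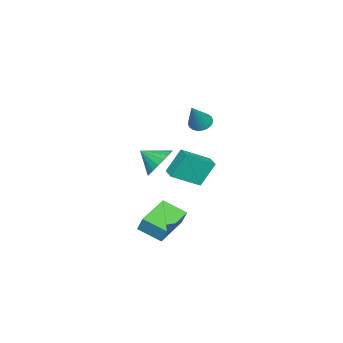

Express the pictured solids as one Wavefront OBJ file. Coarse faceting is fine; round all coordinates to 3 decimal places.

v -1.353 0.572 -1.657
v -1.945 1.177 -0.171
v -0.728 1.177 -1.655
v -1.32 1.782 -0.169
v -0.2 -0.622 -0.711
v -0.792 -0.017 0.775
v 0.425 -0.017 -0.709
v -0.167 0.588 0.777
v 2.006 -0.014 -2.506
v 2.174 0.382 -1.592
v 1.977 1.363 -3.098
v 2.145 1.76 -2.185
v 4.155 -0.12 -2.855
v 4.323 0.277 -1.942
v 4.126 1.258 -3.448
v 4.294 1.654 -2.534
v 0.445 -0.625 0.177
v 1.098 -0.107 0.848
v 0.575 -1.755 0.923
v 0.669 -0.031 1.039
v 0.195 -0.072 1.059
v -0.23 -0.223 0.905
v -0.521 -0.454 0.606
v -0.62 -0.718 0.223
v -0.509 -0.964 -0.169
v -0.209 -1.143 -0.493
v 0.22 -1.219 -0.684
v 0.694 -1.178 -0.704
v 1.119 -1.027 -0.55
v 1.41 -0.796 -0.252
v 1.509 -0.532 0.132
v 1.398 -0.286 0.524
v -4.033 -0.39 1.401
v -3.527 -0.054 1.034
v -2.887 -0.39 2.979
v -3.67 0.16 1.137
v -3.868 0.29 1.281
v -4.091 0.316 1.443
v -4.305 0.235 1.598
v -4.478 0.058 1.724
v -4.583 -0.186 1.8
v -4.604 -0.462 1.816
v -4.539 -0.727 1.769
v -4.396 -0.941 1.665
v -4.198 -1.071 1.521
v -3.975 -1.097 1.359
v -3.76 -1.016 1.204
v -3.588 -0.839 1.078
v -3.483 -0.595 1.002
v -3.461 -0.319 0.986
f 2 4 1
f 5 2 1
f 1 4 3
f 3 5 1
f 2 8 4
f 6 2 5
f 6 8 2
f 4 8 3
f 7 5 3
f 3 8 7
f 7 6 5
f 8 6 7
f 10 12 9
f 13 10 9
f 9 12 11
f 11 13 9
f 10 16 12
f 14 10 13
f 14 16 10
f 12 16 11
f 15 13 11
f 11 16 15
f 15 14 13
f 16 14 15
f 18 17 20
f 18 20 19
f 20 17 21
f 20 21 19
f 21 17 22
f 21 22 19
f 22 17 23
f 22 23 19
f 23 17 24
f 23 24 19
f 24 17 25
f 24 25 19
f 25 17 26
f 25 26 19
f 26 17 27
f 26 27 19
f 27 17 28
f 27 28 19
f 28 17 29
f 28 29 19
f 29 17 30
f 29 30 19
f 30 17 31
f 30 31 19
f 31 17 32
f 31 32 19
f 32 17 18
f 32 18 19
f 34 33 36
f 34 36 35
f 36 33 37
f 36 37 35
f 37 33 38
f 37 38 35
f 38 33 39
f 38 39 35
f 39 33 40
f 39 40 35
f 40 33 41
f 40 41 35
f 41 33 42
f 41 42 35
f 42 33 43
f 42 43 35
f 43 33 44
f 43 44 35
f 44 33 45
f 44 45 35
f 45 33 46
f 45 46 35
f 46 33 47
f 46 47 35
f 47 33 48
f 47 48 35
f 48 33 49
f 48 49 35
f 49 33 50
f 49 50 35
f 50 33 34
f 50 34 35



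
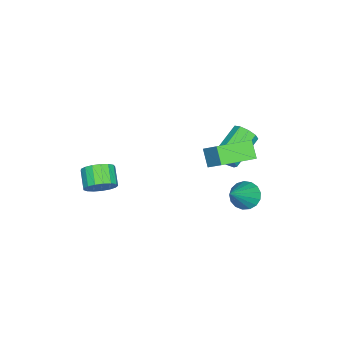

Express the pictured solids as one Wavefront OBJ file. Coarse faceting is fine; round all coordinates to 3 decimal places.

v -3.41 2.685 -1.933
v -2.944 3.093 -2.356
v -1.97 2.475 -0.547
v -3.108 3.336 -2.149
v -3.341 3.43 -1.892
v -3.59 3.353 -1.646
v -3.798 3.123 -1.465
v -3.917 2.792 -1.391
v -3.919 2.437 -1.442
v -3.805 2.138 -1.605
v -3.601 1.965 -1.844
v -3.353 1.956 -2.103
v -3.117 2.114 -2.323
v -2.949 2.403 -2.454
v -2.887 2.756 -2.466
v -3.158 1.781 0.522
v -2.859 2.002 1.031
v -4.444 2.399 1.787
v -4.742 2.179 1.278
v -2.917 2.319 0.745
v -4.501 2.716 1.501
v -3.087 2.384 0.354
v -4.671 2.782 1.111
v -3.29 2.168 0.042
v -4.874 2.565 0.799
v -3.432 1.77 -0.046
v -5.016 2.168 0.711
v -3.445 1.378 0.132
v -5.029 1.776 0.889
v -3.324 1.174 0.492
v -4.908 1.572 1.249
v -3.126 1.255 0.866
v -4.71 1.652 1.623
v -2.942 1.581 1.079
v -4.526 1.979 1.835
v -1.377 1.661 1.58
v -1.903 1.231 2.258
v -2.673 2.785 1.288
v -3.199 2.355 1.966
v -0.881 2.465 2.474
v -1.407 2.035 3.152
v -2.177 3.589 2.182
v -2.703 3.159 2.86
v 0.355 -2.629 0.143
v 0.645 -2.353 0.789
v -0.105 -2.815 1.323
v -0.395 -3.091 0.677
v 0.411 -2.096 0.682
v -0.339 -2.558 1.216
v 0.164 -1.962 0.452
v -0.586 -2.423 0.986
v -0.039 -1.98 0.15
v -0.789 -2.441 0.684
v -0.152 -2.146 -0.152
v -0.902 -2.608 0.382
v -0.149 -2.424 -0.388
v -0.899 -2.885 0.146
v -0.03 -2.748 -0.501
v -0.78 -3.21 0.033
v 0.177 -3.046 -0.467
v -0.573 -3.507 0.067
v 0.425 -3.248 -0.294
v -0.326 -3.709 0.24
v 0.657 -3.308 -0.02
v -0.094 -3.769 0.514
v 0.819 -3.212 0.291
v 0.069 -3.674 0.825
v 0.876 -2.984 0.568
v 0.126 -3.445 1.102
v 0.813 -2.674 0.748
v 0.063 -3.135 1.282
f 2 1 4
f 2 4 3
f 4 1 5
f 4 5 3
f 5 1 6
f 5 6 3
f 6 1 7
f 6 7 3
f 7 1 8
f 7 8 3
f 8 1 9
f 8 9 3
f 9 1 10
f 9 10 3
f 10 1 11
f 10 11 3
f 11 1 12
f 11 12 3
f 12 1 13
f 12 13 3
f 13 1 14
f 13 14 3
f 14 1 15
f 14 15 3
f 15 1 2
f 15 2 3
f 17 16 20
f 17 20 18
f 18 20 21
f 18 21 19
f 20 16 22
f 20 22 21
f 21 22 23
f 21 23 19
f 22 16 24
f 22 24 23
f 23 24 25
f 23 25 19
f 24 16 26
f 24 26 25
f 25 26 27
f 25 27 19
f 26 16 28
f 26 28 27
f 27 28 29
f 27 29 19
f 28 16 30
f 28 30 29
f 29 30 31
f 29 31 19
f 30 16 32
f 30 32 31
f 31 32 33
f 31 33 19
f 32 16 34
f 32 34 33
f 33 34 35
f 33 35 19
f 34 16 17
f 34 17 35
f 35 17 18
f 35 18 19
f 37 39 36
f 40 37 36
f 36 39 38
f 38 40 36
f 37 43 39
f 41 37 40
f 41 43 37
f 39 43 38
f 42 40 38
f 38 43 42
f 42 41 40
f 43 41 42
f 45 44 48
f 45 48 46
f 46 48 49
f 46 49 47
f 48 44 50
f 48 50 49
f 49 50 51
f 49 51 47
f 50 44 52
f 50 52 51
f 51 52 53
f 51 53 47
f 52 44 54
f 52 54 53
f 53 54 55
f 53 55 47
f 54 44 56
f 54 56 55
f 55 56 57
f 55 57 47
f 56 44 58
f 56 58 57
f 57 58 59
f 57 59 47
f 58 44 60
f 58 60 59
f 59 60 61
f 59 61 47
f 60 44 62
f 60 62 61
f 61 62 63
f 61 63 47
f 62 44 64
f 62 64 63
f 63 64 65
f 63 65 47
f 64 44 66
f 64 66 65
f 65 66 67
f 65 67 47
f 66 44 68
f 66 68 67
f 67 68 69
f 67 69 47
f 68 44 70
f 68 70 69
f 69 70 71
f 69 71 47
f 70 44 45
f 70 45 71
f 71 45 46
f 71 46 47



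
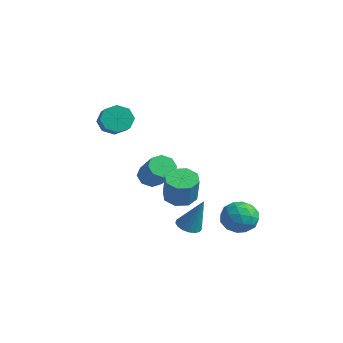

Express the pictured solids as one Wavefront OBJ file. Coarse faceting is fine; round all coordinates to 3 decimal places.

v 1.144 -1.372 -1.511
v 1.919 -1.447 -1.852
v 2.531 -1.783 -0.39
v 1.756 -1.708 -0.049
v 1.79 -0.839 -1.659
v 2.401 -1.175 -0.196
v 1.282 -0.544 -1.379
v 1.894 -0.88 0.084
v 0.694 -0.734 -1.176
v 1.305 -1.07 0.286
v 0.369 -1.297 -1.17
v 0.981 -1.633 0.292
v 0.499 -1.905 -1.364
v 1.11 -2.241 0.099
v 1.006 -2.2 -1.644
v 1.618 -2.536 -0.181
v 1.595 -2.01 -1.846
v 2.206 -2.346 -0.384
v 3.262 -2.473 -2.389
v 3.649 -2.001 -2.64
v 3.978 -2.127 -0.631
v 3.384 -1.848 -2.562
v 3.091 -1.838 -2.445
v 2.837 -1.974 -2.315
v 2.681 -2.224 -2.202
v 2.658 -2.532 -2.132
v 2.773 -2.826 -2.121
v 3.001 -3.039 -2.172
v 3.288 -3.122 -2.272
v 3.57 -3.057 -2.4
v 3.781 -2.858 -2.525
v 3.874 -2.571 -2.619
v 3.826 -2.262 -2.66
v -2.996 -2.296 2.364
v -2.483 -1.907 1.809
v -1.471 -2.395 2.402
v -1.984 -2.784 2.956
v -2.611 -1.539 2.33
v -1.599 -2.027 2.923
v -2.964 -1.615 2.871
v -1.953 -2.103 3.464
v -3.336 -2.089 3.115
v -2.325 -2.578 3.707
v -3.509 -2.685 2.918
v -2.497 -3.173 3.511
v -3.381 -3.053 2.397
v -2.369 -3.541 2.99
v -3.027 -2.977 1.856
v -2.016 -3.465 2.449
v -2.655 -2.502 1.613
v -1.644 -2.991 2.205
v 2.645 0.25 -2.364
v 3.252 0.75 -1.731
v 3.928 -0.11 -3.309
v 4.535 0.39 -2.676
v 4.107 -0.478 -2.386
v 3.314 -0.255 -1.802
v 3.866 0.895 -3.238
v 3.073 1.118 -2.654
v 4.006 1.148 -2.271
v 4.156 0.3 -1.745
v 3.024 0.34 -3.295
v 3.174 -0.508 -2.769
v 2.836 0.532 -1.965
v 4.344 0.108 -3.075
v 4.093 -0.402 -2.905
v 4.449 -0.108 -2.533
v 2.873 -0.059 -2.007
v 3.229 0.235 -1.634
v 3.732 -0.487 -2.019
v 3.951 0.405 -3.406
v 4.307 0.699 -3.033
v 2.731 0.748 -2.507
v 3.087 1.042 -2.135
v 3.448 1.127 -3.021
v 3.636 1.06 -1.91
v 4.39 0.848 -2.465
v 3.997 1.145 -2.796
v 3.531 1.276 -2.452
v 3.724 0.561 -1.6
v 4.478 0.349 -2.156
v 4.226 -0.16 -1.985
v 3.76 -0.029 -1.642
v 4.167 0.795 -1.918
v 2.702 0.291 -2.884
v 3.456 0.079 -3.44
v 3.42 0.669 -3.398
v 2.954 0.8 -3.055
v 2.79 -0.208 -2.575
v 3.544 -0.42 -3.13
v 3.649 -0.636 -2.588
v 3.183 -0.505 -2.244
v 3.013 -0.155 -3.122
v -1.269 -1.32 -1.042
v -0.792 -1.02 -1.506
v 0.567 -1.32 -0.301
v 0.089 -1.62 0.162
v -1.017 -0.644 -1.158
v 0.341 -0.945 0.046
v -1.39 -0.665 -0.743
v -0.031 -0.966 0.462
v -1.692 -1.069 -0.503
v -0.334 -1.37 0.702
v -1.747 -1.62 -0.579
v -0.388 -1.92 0.626
v -1.521 -1.995 -0.926
v -0.163 -2.296 0.278
v -1.149 -1.974 -1.342
v 0.21 -2.275 -0.137
v -0.846 -1.57 -1.582
v 0.512 -1.871 -0.377
f 2 1 5
f 2 5 3
f 3 5 6
f 3 6 4
f 5 1 7
f 5 7 6
f 6 7 8
f 6 8 4
f 7 1 9
f 7 9 8
f 8 9 10
f 8 10 4
f 9 1 11
f 9 11 10
f 10 11 12
f 10 12 4
f 11 1 13
f 11 13 12
f 12 13 14
f 12 14 4
f 13 1 15
f 13 15 14
f 14 15 16
f 14 16 4
f 15 1 17
f 15 17 16
f 16 17 18
f 16 18 4
f 17 1 2
f 17 2 18
f 18 2 3
f 18 3 4
f 20 19 22
f 20 22 21
f 22 19 23
f 22 23 21
f 23 19 24
f 23 24 21
f 24 19 25
f 24 25 21
f 25 19 26
f 25 26 21
f 26 19 27
f 26 27 21
f 27 19 28
f 27 28 21
f 28 19 29
f 28 29 21
f 29 19 30
f 29 30 21
f 30 19 31
f 30 31 21
f 31 19 32
f 31 32 21
f 32 19 33
f 32 33 21
f 33 19 20
f 33 20 21
f 35 34 38
f 35 38 36
f 36 38 39
f 36 39 37
f 38 34 40
f 38 40 39
f 39 40 41
f 39 41 37
f 40 34 42
f 40 42 41
f 41 42 43
f 41 43 37
f 42 34 44
f 42 44 43
f 43 44 45
f 43 45 37
f 44 34 46
f 44 46 45
f 45 46 47
f 45 47 37
f 46 34 48
f 46 48 47
f 47 48 49
f 47 49 37
f 48 34 50
f 48 50 49
f 49 50 51
f 49 51 37
f 50 34 35
f 50 35 51
f 51 35 36
f 51 36 37
f 52 89 68
f 89 63 92
f 68 92 57
f 89 92 68
f 52 68 64
f 68 57 69
f 64 69 53
f 68 69 64
f 52 64 73
f 64 53 74
f 73 74 59
f 64 74 73
f 52 73 85
f 73 59 88
f 85 88 62
f 73 88 85
f 52 85 89
f 85 62 93
f 89 93 63
f 85 93 89
f 53 69 80
f 69 57 83
f 80 83 61
f 69 83 80
f 57 92 70
f 92 63 91
f 70 91 56
f 92 91 70
f 63 93 90
f 93 62 86
f 90 86 54
f 93 86 90
f 62 88 87
f 88 59 75
f 87 75 58
f 88 75 87
f 59 74 79
f 74 53 76
f 79 76 60
f 74 76 79
f 55 81 67
f 81 61 82
f 67 82 56
f 81 82 67
f 55 67 65
f 67 56 66
f 65 66 54
f 67 66 65
f 55 65 72
f 65 54 71
f 72 71 58
f 65 71 72
f 55 72 77
f 72 58 78
f 77 78 60
f 72 78 77
f 55 77 81
f 77 60 84
f 81 84 61
f 77 84 81
f 56 82 70
f 82 61 83
f 70 83 57
f 82 83 70
f 54 66 90
f 66 56 91
f 90 91 63
f 66 91 90
f 58 71 87
f 71 54 86
f 87 86 62
f 71 86 87
f 60 78 79
f 78 58 75
f 79 75 59
f 78 75 79
f 61 84 80
f 84 60 76
f 80 76 53
f 84 76 80
f 95 94 98
f 95 98 96
f 96 98 99
f 96 99 97
f 98 94 100
f 98 100 99
f 99 100 101
f 99 101 97
f 100 94 102
f 100 102 101
f 101 102 103
f 101 103 97
f 102 94 104
f 102 104 103
f 103 104 105
f 103 105 97
f 104 94 106
f 104 106 105
f 105 106 107
f 105 107 97
f 106 94 108
f 106 108 107
f 107 108 109
f 107 109 97
f 108 94 110
f 108 110 109
f 109 110 111
f 109 111 97
f 110 94 95
f 110 95 111
f 111 95 96
f 111 96 97



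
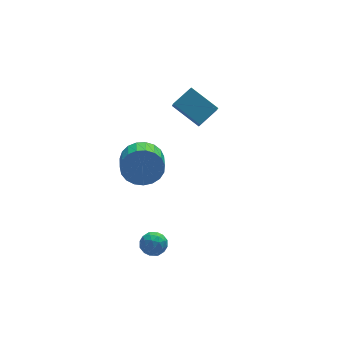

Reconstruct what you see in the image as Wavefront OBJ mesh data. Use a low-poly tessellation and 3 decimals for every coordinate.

v -2.775 0.967 3.251
v -2.45 0.568 2.429
v -2.739 -0.446 2.807
v -3.065 -0.047 3.629
v -2.12 0.561 2.662
v -2.41 -0.453 3.04
v -1.904 0.624 2.997
v -2.194 -0.39 3.375
v -1.839 0.746 3.376
v -2.128 -0.268 3.753
v -1.936 0.907 3.733
v -2.225 -0.107 4.11
v -2.177 1.078 4.007
v -2.467 0.064 4.384
v -2.523 1.23 4.15
v -2.812 0.216 4.528
v -2.911 1.336 4.138
v -3.201 0.322 4.516
v -3.277 1.379 3.972
v -3.566 0.365 4.35
v -3.555 1.35 3.682
v -3.845 0.336 4.06
v -3.699 1.255 3.318
v -3.988 0.241 3.695
v -3.683 1.111 2.941
v -3.972 0.097 3.319
v -3.51 0.941 2.619
v -3.8 -0.073 2.996
v -3.21 0.776 2.405
v -3.5 -0.238 2.783
v -2.835 0.644 2.338
v -3.124 -0.37 2.716
v -0.339 4.261 3.578
v -0.509 3.577 4.329
v 0.64 4.649 4.153
v 0.471 3.964 4.904
v 0.569 3.156 2.776
v 0.4 2.471 3.527
v 1.549 3.543 3.351
v 1.379 2.859 4.102
v -3.355 -1.703 -0.231
v -2.875 -1.602 0.198
v -3.585 -2.618 0.242
v -3.105 -2.517 0.671
v -3.638 -2.143 0.685
v -3.496 -1.578 0.393
v -2.964 -2.642 0.047
v -2.822 -2.077 -0.245
v -2.633 -2.183 0.37
v -3.05 -1.874 0.764
v -3.41 -2.346 -0.324
v -3.827 -2.037 0.07
v -3.095 -1.572 -0.058
v -3.365 -2.648 0.498
v -3.679 -2.428 0.506
v -3.396 -2.369 0.758
v -3.46 -1.558 0.057
v -3.178 -1.499 0.309
v -3.627 -1.816 0.595
v -3.282 -2.721 0.131
v -3 -2.662 0.383
v -3.064 -1.851 -0.318
v -2.781 -1.792 -0.066
v -2.833 -2.404 -0.155
v -2.67 -1.854 0.295
v -2.805 -2.392 0.573
v -2.722 -2.466 0.206
v -2.639 -2.133 0.034
v -2.915 -1.673 0.527
v -3.05 -2.21 0.805
v -3.364 -1.991 0.813
v -3.281 -1.658 0.642
v -2.773 -2.014 0.628
v -3.41 -2.01 -0.365
v -3.545 -2.547 -0.087
v -3.179 -2.562 -0.202
v -3.096 -2.229 -0.373
v -3.655 -1.828 -0.133
v -3.79 -2.366 0.145
v -3.821 -2.087 0.406
v -3.738 -1.754 0.234
v -3.687 -2.206 -0.188
f 2 1 5
f 2 5 3
f 3 5 6
f 3 6 4
f 5 1 7
f 5 7 6
f 6 7 8
f 6 8 4
f 7 1 9
f 7 9 8
f 8 9 10
f 8 10 4
f 9 1 11
f 9 11 10
f 10 11 12
f 10 12 4
f 11 1 13
f 11 13 12
f 12 13 14
f 12 14 4
f 13 1 15
f 13 15 14
f 14 15 16
f 14 16 4
f 15 1 17
f 15 17 16
f 16 17 18
f 16 18 4
f 17 1 19
f 17 19 18
f 18 19 20
f 18 20 4
f 19 1 21
f 19 21 20
f 20 21 22
f 20 22 4
f 21 1 23
f 21 23 22
f 22 23 24
f 22 24 4
f 23 1 25
f 23 25 24
f 24 25 26
f 24 26 4
f 25 1 27
f 25 27 26
f 26 27 28
f 26 28 4
f 27 1 29
f 27 29 28
f 28 29 30
f 28 30 4
f 29 1 31
f 29 31 30
f 30 31 32
f 30 32 4
f 31 1 2
f 31 2 32
f 32 2 3
f 32 3 4
f 34 36 33
f 37 34 33
f 33 36 35
f 35 37 33
f 34 40 36
f 38 34 37
f 38 40 34
f 36 40 35
f 39 37 35
f 35 40 39
f 39 38 37
f 40 38 39
f 41 78 57
f 78 52 81
f 57 81 46
f 78 81 57
f 41 57 53
f 57 46 58
f 53 58 42
f 57 58 53
f 41 53 62
f 53 42 63
f 62 63 48
f 53 63 62
f 41 62 74
f 62 48 77
f 74 77 51
f 62 77 74
f 41 74 78
f 74 51 82
f 78 82 52
f 74 82 78
f 42 58 69
f 58 46 72
f 69 72 50
f 58 72 69
f 46 81 59
f 81 52 80
f 59 80 45
f 81 80 59
f 52 82 79
f 82 51 75
f 79 75 43
f 82 75 79
f 51 77 76
f 77 48 64
f 76 64 47
f 77 64 76
f 48 63 68
f 63 42 65
f 68 65 49
f 63 65 68
f 44 70 56
f 70 50 71
f 56 71 45
f 70 71 56
f 44 56 54
f 56 45 55
f 54 55 43
f 56 55 54
f 44 54 61
f 54 43 60
f 61 60 47
f 54 60 61
f 44 61 66
f 61 47 67
f 66 67 49
f 61 67 66
f 44 66 70
f 66 49 73
f 70 73 50
f 66 73 70
f 45 71 59
f 71 50 72
f 59 72 46
f 71 72 59
f 43 55 79
f 55 45 80
f 79 80 52
f 55 80 79
f 47 60 76
f 60 43 75
f 76 75 51
f 60 75 76
f 49 67 68
f 67 47 64
f 68 64 48
f 67 64 68
f 50 73 69
f 73 49 65
f 69 65 42
f 73 65 69



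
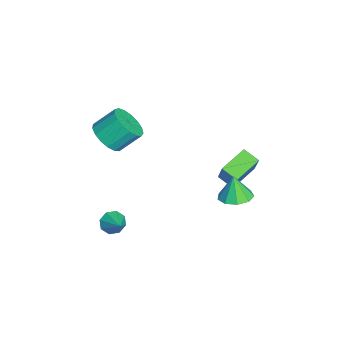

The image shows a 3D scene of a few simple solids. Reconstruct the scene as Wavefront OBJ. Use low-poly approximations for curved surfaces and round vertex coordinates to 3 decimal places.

v 1.53 -3.607 -2.683
v 1.976 -3.782 -3.233
v 2.57 -3.173 -1.977
v 1.784 -3.259 -3.272
v 1.443 -2.939 -2.966
v 1.153 -3.011 -2.494
v 1.083 -3.431 -2.133
v 1.275 -3.955 -2.094
v 1.616 -4.274 -2.4
v 1.906 -4.203 -2.872
v -1.683 -4.002 1.506
v -1.048 -3.337 0.92
v -1.262 -2.193 1.989
v -1.897 -2.858 2.574
v -1.527 -3.251 0.732
v -1.741 -2.106 1.8
v -2.042 -3.336 0.721
v -2.256 -2.192 1.789
v -2.474 -3.575 0.89
v -2.688 -2.431 1.958
v -2.725 -3.911 1.199
v -2.939 -2.767 2.268
v -2.737 -4.268 1.58
v -2.952 -3.124 2.648
v -2.508 -4.564 1.943
v -2.722 -3.42 3.011
v -2.09 -4.732 2.206
v -2.304 -3.587 3.274
v -1.578 -4.732 2.309
v -1.793 -3.588 3.377
v -1.091 -4.565 2.228
v -1.305 -3.421 3.296
v -0.739 -4.269 1.981
v -0.953 -3.125 3.049
v -0.603 -3.912 1.626
v -0.817 -2.768 2.694
v -0.715 -3.576 1.243
v -0.929 -2.431 2.311
v 0.643 2.695 -1.21
v 1.304 3.366 -1.025
v 0.377 2.565 0.21
v 0.716 3.647 -1.109
v 0.094 3.482 -1.241
v -0.271 2.949 -1.358
v -0.209 2.297 -1.406
v 0.252 1.831 -1.362
v 0.896 1.769 -1.247
v 1.421 2.141 -1.115
v 1.582 2.771 -1.027
v -2.031 2.603 -2.981
v -2.585 1.811 -2.545
v -3.217 3.759 -2.387
v -3.771 2.967 -1.951
v -1.049 2.793 -1.389
v -1.603 2.001 -0.953
v -2.235 3.949 -0.795
v -2.789 3.157 -0.359
f 2 1 4
f 2 4 3
f 4 1 5
f 4 5 3
f 5 1 6
f 5 6 3
f 6 1 7
f 6 7 3
f 7 1 8
f 7 8 3
f 8 1 9
f 8 9 3
f 9 1 10
f 9 10 3
f 10 1 2
f 10 2 3
f 12 11 15
f 12 15 13
f 13 15 16
f 13 16 14
f 15 11 17
f 15 17 16
f 16 17 18
f 16 18 14
f 17 11 19
f 17 19 18
f 18 19 20
f 18 20 14
f 19 11 21
f 19 21 20
f 20 21 22
f 20 22 14
f 21 11 23
f 21 23 22
f 22 23 24
f 22 24 14
f 23 11 25
f 23 25 24
f 24 25 26
f 24 26 14
f 25 11 27
f 25 27 26
f 26 27 28
f 26 28 14
f 27 11 29
f 27 29 28
f 28 29 30
f 28 30 14
f 29 11 31
f 29 31 30
f 30 31 32
f 30 32 14
f 31 11 33
f 31 33 32
f 32 33 34
f 32 34 14
f 33 11 35
f 33 35 34
f 34 35 36
f 34 36 14
f 35 11 37
f 35 37 36
f 36 37 38
f 36 38 14
f 37 11 12
f 37 12 38
f 38 12 13
f 38 13 14
f 40 39 42
f 40 42 41
f 42 39 43
f 42 43 41
f 43 39 44
f 43 44 41
f 44 39 45
f 44 45 41
f 45 39 46
f 45 46 41
f 46 39 47
f 46 47 41
f 47 39 48
f 47 48 41
f 48 39 49
f 48 49 41
f 49 39 40
f 49 40 41
f 51 53 50
f 54 51 50
f 50 53 52
f 52 54 50
f 51 57 53
f 55 51 54
f 55 57 51
f 53 57 52
f 56 54 52
f 52 57 56
f 56 55 54
f 57 55 56



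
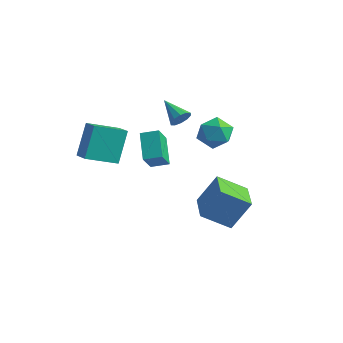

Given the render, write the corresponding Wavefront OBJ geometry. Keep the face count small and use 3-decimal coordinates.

v -0.024 4.25 1.704
v 0.748 5.02 1.474
v 1.232 2.96 1.606
v 2.004 3.73 1.376
v 1.546 3.687 2.39
v 0.769 4.484 2.451
v 1.211 3.496 0.629
v 0.434 4.293 0.69
v 1.511 4.554 0.809
v 1.718 4.672 1.898
v 0.262 3.308 1.182
v 0.469 3.426 2.271
v -1.146 3.786 1.894
v -0.936 3.468 2.458
v -2.574 4.174 2.646
v -0.814 3.869 2.482
v -0.819 4.239 2.282
v -0.948 4.436 1.934
v -1.153 4.384 1.571
v -1.355 4.104 1.331
v -1.477 3.703 1.307
v -1.473 3.333 1.507
v -1.343 3.136 1.855
v -1.138 3.188 2.218
v -3.727 -1.93 1.045
v -3.972 -0.809 2.887
v -2.628 -0.503 0.323
v -2.874 0.618 2.165
v -2.706 -2.478 1.515
v -2.952 -1.357 3.357
v -1.608 -1.051 0.793
v -1.853 0.07 2.635
v 1.538 1.637 -2.327
v 2.236 2.478 -0.593
v 2.822 2.649 -3.334
v 3.52 3.489 -1.6
v 2.84 0.171 -2.14
v 3.538 1.011 -0.406
v 4.124 1.182 -3.147
v 4.822 2.023 -1.413
v -2.996 3.473 -2.62
v -2.74 2.466 -1.338
v -4.081 4.596 -1.52
v -3.825 3.589 -0.238
v -2.115 4.051 -2.342
v -1.859 3.044 -1.06
v -3.2 5.174 -1.242
v -2.944 4.167 0.04
f 1 12 6
f 1 6 2
f 1 2 8
f 1 8 11
f 1 11 12
f 2 6 10
f 6 12 5
f 12 11 3
f 11 8 7
f 8 2 9
f 4 10 5
f 4 5 3
f 4 3 7
f 4 7 9
f 4 9 10
f 5 10 6
f 3 5 12
f 7 3 11
f 9 7 8
f 10 9 2
f 14 13 16
f 14 16 15
f 16 13 17
f 16 17 15
f 17 13 18
f 17 18 15
f 18 13 19
f 18 19 15
f 19 13 20
f 19 20 15
f 20 13 21
f 20 21 15
f 21 13 22
f 21 22 15
f 22 13 23
f 22 23 15
f 23 13 24
f 23 24 15
f 24 13 14
f 24 14 15
f 26 28 25
f 29 26 25
f 25 28 27
f 27 29 25
f 26 32 28
f 30 26 29
f 30 32 26
f 28 32 27
f 31 29 27
f 27 32 31
f 31 30 29
f 32 30 31
f 34 36 33
f 37 34 33
f 33 36 35
f 35 37 33
f 34 40 36
f 38 34 37
f 38 40 34
f 36 40 35
f 39 37 35
f 35 40 39
f 39 38 37
f 40 38 39
f 42 44 41
f 45 42 41
f 41 44 43
f 43 45 41
f 42 48 44
f 46 42 45
f 46 48 42
f 44 48 43
f 47 45 43
f 43 48 47
f 47 46 45
f 48 46 47



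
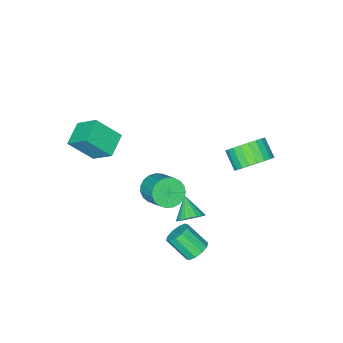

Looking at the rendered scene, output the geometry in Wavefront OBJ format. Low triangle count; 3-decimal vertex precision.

v -2.546 2.912 2.375
v -1.797 3.319 3.071
v -2.026 2.355 3.881
v -2.774 1.948 3.185
v -2.154 3.517 3.206
v -2.382 2.552 4.016
v -2.57 3.623 3.215
v -2.798 2.658 4.024
v -2.982 3.62 3.096
v -3.21 2.655 3.905
v -3.328 3.51 2.867
v -3.556 2.545 3.676
v -3.555 3.309 2.563
v -3.783 2.344 3.373
v -3.628 3.047 2.231
v -3.856 2.082 3.04
v -3.536 2.765 1.92
v -3.765 1.8 2.73
v -3.294 2.505 1.679
v -3.523 1.541 2.489
v -2.938 2.308 1.544
v -3.166 1.343 2.354
v -2.522 2.202 1.536
v -2.75 1.237 2.345
v -2.11 2.205 1.655
v -2.338 1.24 2.464
v -1.764 2.315 1.884
v -1.992 1.35 2.693
v -1.537 2.516 2.187
v -1.765 1.551 2.997
v -1.464 2.778 2.52
v -1.692 1.813 3.329
v -1.555 3.06 2.83
v -1.784 2.095 3.64
v 2.136 3.823 -1.093
v 2.419 3.405 -1.606
v 2.867 2.378 -0.52
v 2.584 2.797 -0.007
v 2.734 3.687 -1.469
v 3.183 2.661 -0.384
v 2.821 4.022 -1.188
v 3.27 2.995 -0.103
v 2.646 4.28 -0.871
v 3.095 3.254 0.214
v 2.276 4.364 -0.639
v 2.725 3.338 0.446
v 1.853 4.242 -0.58
v 2.301 3.215 0.506
v 1.537 3.959 -0.716
v 1.986 2.933 0.369
v 1.45 3.625 -0.997
v 1.899 2.598 0.088
v 1.625 3.366 -1.314
v 2.074 2.34 -0.229
v 1.995 3.282 -1.546
v 2.444 2.256 -0.461
v 2.251 -3.381 2.965
v 1.997 -2.165 3.973
v 3.44 -2.742 2.494
v 3.186 -1.526 3.502
v 3.214 -4.234 4.238
v 2.96 -3.018 5.246
v 4.403 -3.595 3.767
v 4.149 -2.379 4.775
v 1.991 0.552 1.549
v 2.453 0.914 0.867
v 2.812 2.269 1.829
v 2.349 1.908 2.511
v 2.109 1.048 0.807
v 2.467 2.403 1.769
v 1.744 1.096 0.875
v 2.103 2.451 1.837
v 1.422 1.05 1.06
v 1.78 2.405 2.022
v 1.198 0.918 1.33
v 1.557 2.273 2.292
v 1.111 0.723 1.637
v 1.47 2.078 2.599
v 1.177 0.498 1.929
v 1.535 1.853 2.891
v 1.383 0.283 2.155
v 1.741 1.638 3.117
v 1.694 0.114 2.277
v 2.053 1.469 3.239
v 2.057 0.021 2.273
v 2.415 1.376 3.235
v 2.408 0.02 2.143
v 2.766 1.375 3.105
v 2.687 0.111 1.911
v 3.045 1.466 2.873
v 2.845 0.279 1.616
v 3.204 1.634 2.578
v 2.856 0.493 1.31
v 3.215 1.848 2.272
v 2.718 0.718 1.045
v 3.076 2.073 2.007
v 1.099 2.16 -0.378
v 1.832 1.901 -0.307
v 0.661 1.16 0.498
v 1.814 2.119 -0.067
v 1.672 2.344 0.119
v 1.432 2.537 0.219
v 1.133 2.665 0.216
v 0.83 2.706 0.11
v 0.572 2.652 -0.08
v 0.406 2.514 -0.321
v 0.36 2.314 -0.573
v 0.441 2.088 -0.79
v 0.637 1.874 -0.937
v 0.912 1.71 -0.986
v 1.22 1.624 -0.931
v 1.507 1.63 -0.78
v 1.723 1.728 -0.559
f 2 1 5
f 2 5 3
f 3 5 6
f 3 6 4
f 5 1 7
f 5 7 6
f 6 7 8
f 6 8 4
f 7 1 9
f 7 9 8
f 8 9 10
f 8 10 4
f 9 1 11
f 9 11 10
f 10 11 12
f 10 12 4
f 11 1 13
f 11 13 12
f 12 13 14
f 12 14 4
f 13 1 15
f 13 15 14
f 14 15 16
f 14 16 4
f 15 1 17
f 15 17 16
f 16 17 18
f 16 18 4
f 17 1 19
f 17 19 18
f 18 19 20
f 18 20 4
f 19 1 21
f 19 21 20
f 20 21 22
f 20 22 4
f 21 1 23
f 21 23 22
f 22 23 24
f 22 24 4
f 23 1 25
f 23 25 24
f 24 25 26
f 24 26 4
f 25 1 27
f 25 27 26
f 26 27 28
f 26 28 4
f 27 1 29
f 27 29 28
f 28 29 30
f 28 30 4
f 29 1 31
f 29 31 30
f 30 31 32
f 30 32 4
f 31 1 33
f 31 33 32
f 32 33 34
f 32 34 4
f 33 1 2
f 33 2 34
f 34 2 3
f 34 3 4
f 36 35 39
f 36 39 37
f 37 39 40
f 37 40 38
f 39 35 41
f 39 41 40
f 40 41 42
f 40 42 38
f 41 35 43
f 41 43 42
f 42 43 44
f 42 44 38
f 43 35 45
f 43 45 44
f 44 45 46
f 44 46 38
f 45 35 47
f 45 47 46
f 46 47 48
f 46 48 38
f 47 35 49
f 47 49 48
f 48 49 50
f 48 50 38
f 49 35 51
f 49 51 50
f 50 51 52
f 50 52 38
f 51 35 53
f 51 53 52
f 52 53 54
f 52 54 38
f 53 35 55
f 53 55 54
f 54 55 56
f 54 56 38
f 55 35 36
f 55 36 56
f 56 36 37
f 56 37 38
f 58 60 57
f 61 58 57
f 57 60 59
f 59 61 57
f 58 64 60
f 62 58 61
f 62 64 58
f 60 64 59
f 63 61 59
f 59 64 63
f 63 62 61
f 64 62 63
f 66 65 69
f 66 69 67
f 67 69 70
f 67 70 68
f 69 65 71
f 69 71 70
f 70 71 72
f 70 72 68
f 71 65 73
f 71 73 72
f 72 73 74
f 72 74 68
f 73 65 75
f 73 75 74
f 74 75 76
f 74 76 68
f 75 65 77
f 75 77 76
f 76 77 78
f 76 78 68
f 77 65 79
f 77 79 78
f 78 79 80
f 78 80 68
f 79 65 81
f 79 81 80
f 80 81 82
f 80 82 68
f 81 65 83
f 81 83 82
f 82 83 84
f 82 84 68
f 83 65 85
f 83 85 84
f 84 85 86
f 84 86 68
f 85 65 87
f 85 87 86
f 86 87 88
f 86 88 68
f 87 65 89
f 87 89 88
f 88 89 90
f 88 90 68
f 89 65 91
f 89 91 90
f 90 91 92
f 90 92 68
f 91 65 93
f 91 93 92
f 92 93 94
f 92 94 68
f 93 65 95
f 93 95 94
f 94 95 96
f 94 96 68
f 95 65 66
f 95 66 96
f 96 66 67
f 96 67 68
f 98 97 100
f 98 100 99
f 100 97 101
f 100 101 99
f 101 97 102
f 101 102 99
f 102 97 103
f 102 103 99
f 103 97 104
f 103 104 99
f 104 97 105
f 104 105 99
f 105 97 106
f 105 106 99
f 106 97 107
f 106 107 99
f 107 97 108
f 107 108 99
f 108 97 109
f 108 109 99
f 109 97 110
f 109 110 99
f 110 97 111
f 110 111 99
f 111 97 112
f 111 112 99
f 112 97 113
f 112 113 99
f 113 97 98
f 113 98 99

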